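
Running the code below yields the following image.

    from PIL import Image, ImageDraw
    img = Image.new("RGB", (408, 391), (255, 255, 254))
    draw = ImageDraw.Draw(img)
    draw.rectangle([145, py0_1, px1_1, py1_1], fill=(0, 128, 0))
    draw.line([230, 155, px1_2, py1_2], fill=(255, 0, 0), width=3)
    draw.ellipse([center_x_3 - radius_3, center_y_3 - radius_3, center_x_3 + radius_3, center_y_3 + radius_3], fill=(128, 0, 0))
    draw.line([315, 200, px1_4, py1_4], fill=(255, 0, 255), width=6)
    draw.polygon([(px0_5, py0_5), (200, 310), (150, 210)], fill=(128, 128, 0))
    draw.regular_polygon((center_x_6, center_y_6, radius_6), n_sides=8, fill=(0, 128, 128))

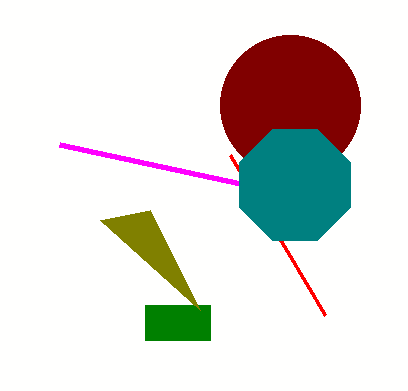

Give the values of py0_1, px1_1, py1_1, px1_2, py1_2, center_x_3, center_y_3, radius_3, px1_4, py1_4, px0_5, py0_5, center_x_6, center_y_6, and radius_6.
py0_1 = 305
px1_1 = 210
py1_1 = 340
px1_2 = 325
py1_2 = 315
center_x_3 = 290
center_y_3 = 105
radius_3 = 70
px1_4 = 60
py1_4 = 145
px0_5 = 100
py0_5 = 220
center_x_6 = 295
center_y_6 = 185
radius_6 = 60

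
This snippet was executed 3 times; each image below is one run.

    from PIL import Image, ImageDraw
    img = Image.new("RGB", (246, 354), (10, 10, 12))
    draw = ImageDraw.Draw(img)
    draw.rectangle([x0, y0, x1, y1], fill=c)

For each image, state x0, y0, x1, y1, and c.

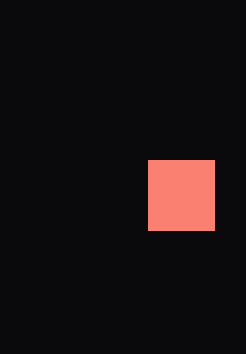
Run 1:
x0 = 148
y0 = 160
x1 = 214
y1 = 230
c = 'salmon'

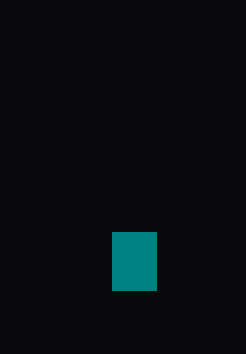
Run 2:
x0 = 112; y0 = 232; x1 = 156; y1 = 290; c = 'teal'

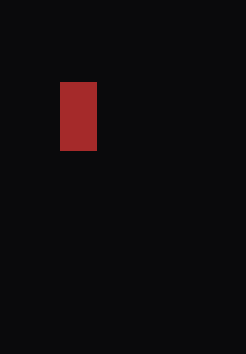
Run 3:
x0 = 60
y0 = 82
x1 = 96
y1 = 150
c = 'brown'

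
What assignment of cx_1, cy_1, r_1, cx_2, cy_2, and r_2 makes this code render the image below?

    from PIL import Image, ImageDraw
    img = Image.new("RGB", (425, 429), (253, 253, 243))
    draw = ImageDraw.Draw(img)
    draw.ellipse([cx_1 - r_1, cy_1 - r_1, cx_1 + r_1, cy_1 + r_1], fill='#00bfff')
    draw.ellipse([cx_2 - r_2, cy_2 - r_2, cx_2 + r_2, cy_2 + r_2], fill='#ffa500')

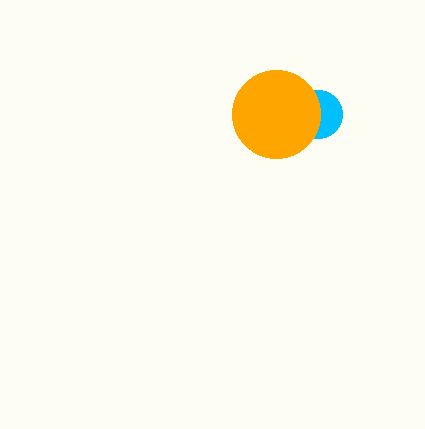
cx_1 = 318; cy_1 = 114; r_1 = 24; cx_2 = 276; cy_2 = 114; r_2 = 44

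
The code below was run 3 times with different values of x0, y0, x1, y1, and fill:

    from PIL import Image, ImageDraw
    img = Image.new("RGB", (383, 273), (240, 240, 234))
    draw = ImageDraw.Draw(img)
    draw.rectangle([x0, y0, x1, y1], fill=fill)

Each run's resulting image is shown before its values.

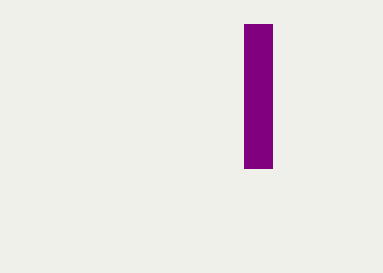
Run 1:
x0 = 244, y0 = 24, x1 = 272, y1 = 168, fill = 'purple'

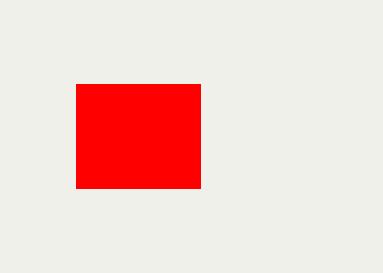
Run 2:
x0 = 76
y0 = 84
x1 = 200
y1 = 188
fill = 'red'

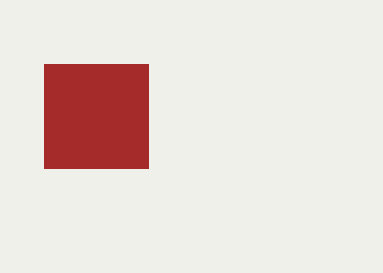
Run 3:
x0 = 44
y0 = 64
x1 = 148
y1 = 168
fill = 'brown'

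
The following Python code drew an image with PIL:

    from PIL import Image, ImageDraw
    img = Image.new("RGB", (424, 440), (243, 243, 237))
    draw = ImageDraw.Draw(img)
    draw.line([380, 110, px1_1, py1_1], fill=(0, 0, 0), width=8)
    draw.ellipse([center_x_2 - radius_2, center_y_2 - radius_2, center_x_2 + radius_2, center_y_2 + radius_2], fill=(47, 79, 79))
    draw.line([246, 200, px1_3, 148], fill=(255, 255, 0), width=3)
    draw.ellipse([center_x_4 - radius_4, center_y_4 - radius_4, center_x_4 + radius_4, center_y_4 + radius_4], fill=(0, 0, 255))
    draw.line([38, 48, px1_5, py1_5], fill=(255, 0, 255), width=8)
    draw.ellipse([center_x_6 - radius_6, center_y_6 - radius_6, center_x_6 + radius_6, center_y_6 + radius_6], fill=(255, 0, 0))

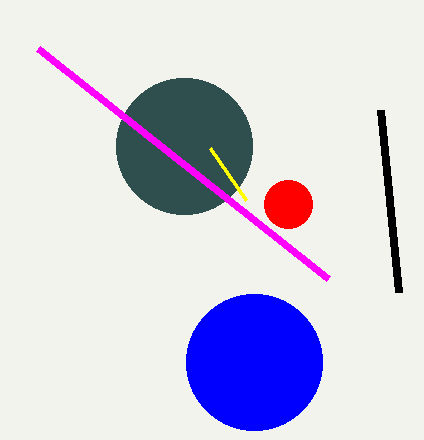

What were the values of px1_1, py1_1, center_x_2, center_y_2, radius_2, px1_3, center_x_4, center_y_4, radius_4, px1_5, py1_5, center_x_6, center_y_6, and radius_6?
px1_1 = 398; py1_1 = 292; center_x_2 = 184; center_y_2 = 146; radius_2 = 68; px1_3 = 210; center_x_4 = 254; center_y_4 = 362; radius_4 = 68; px1_5 = 328; py1_5 = 278; center_x_6 = 288; center_y_6 = 204; radius_6 = 24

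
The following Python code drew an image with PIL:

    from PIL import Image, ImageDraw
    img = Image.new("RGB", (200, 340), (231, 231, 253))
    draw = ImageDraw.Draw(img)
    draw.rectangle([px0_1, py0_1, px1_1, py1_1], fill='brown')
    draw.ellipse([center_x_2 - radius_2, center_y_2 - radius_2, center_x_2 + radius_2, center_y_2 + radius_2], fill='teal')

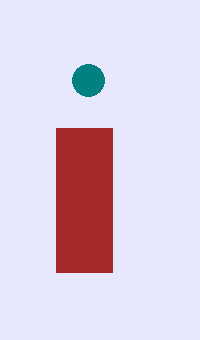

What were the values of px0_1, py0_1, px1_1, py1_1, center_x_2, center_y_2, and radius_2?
px0_1 = 56
py0_1 = 128
px1_1 = 112
py1_1 = 272
center_x_2 = 88
center_y_2 = 80
radius_2 = 16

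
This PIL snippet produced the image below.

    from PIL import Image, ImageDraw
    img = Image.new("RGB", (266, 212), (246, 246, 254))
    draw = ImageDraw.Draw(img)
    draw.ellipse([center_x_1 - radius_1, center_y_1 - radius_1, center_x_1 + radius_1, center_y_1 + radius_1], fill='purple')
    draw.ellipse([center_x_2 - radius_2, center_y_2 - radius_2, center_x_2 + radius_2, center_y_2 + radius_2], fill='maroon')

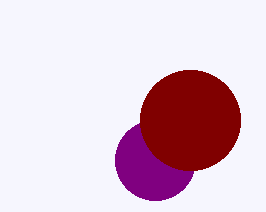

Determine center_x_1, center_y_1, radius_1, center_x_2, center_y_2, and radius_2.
center_x_1 = 155, center_y_1 = 160, radius_1 = 40, center_x_2 = 190, center_y_2 = 120, radius_2 = 50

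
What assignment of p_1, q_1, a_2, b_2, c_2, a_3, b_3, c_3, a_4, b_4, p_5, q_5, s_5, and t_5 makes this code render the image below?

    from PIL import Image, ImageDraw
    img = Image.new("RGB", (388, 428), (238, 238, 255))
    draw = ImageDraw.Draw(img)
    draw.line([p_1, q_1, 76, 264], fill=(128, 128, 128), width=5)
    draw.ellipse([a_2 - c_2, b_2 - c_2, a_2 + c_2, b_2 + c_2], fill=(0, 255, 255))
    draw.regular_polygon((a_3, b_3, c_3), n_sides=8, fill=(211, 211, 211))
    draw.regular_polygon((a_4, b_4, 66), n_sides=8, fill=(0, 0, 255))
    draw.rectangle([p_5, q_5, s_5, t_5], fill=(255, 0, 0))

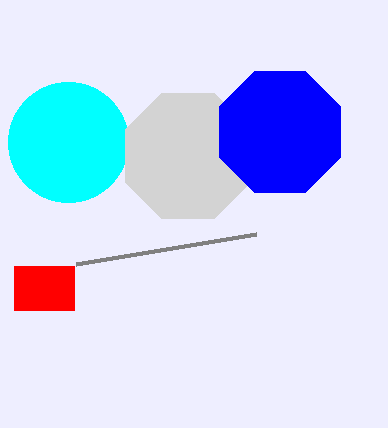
p_1 = 256, q_1 = 234, a_2 = 68, b_2 = 142, c_2 = 60, a_3 = 188, b_3 = 156, c_3 = 68, a_4 = 280, b_4 = 132, p_5 = 14, q_5 = 266, s_5 = 74, t_5 = 310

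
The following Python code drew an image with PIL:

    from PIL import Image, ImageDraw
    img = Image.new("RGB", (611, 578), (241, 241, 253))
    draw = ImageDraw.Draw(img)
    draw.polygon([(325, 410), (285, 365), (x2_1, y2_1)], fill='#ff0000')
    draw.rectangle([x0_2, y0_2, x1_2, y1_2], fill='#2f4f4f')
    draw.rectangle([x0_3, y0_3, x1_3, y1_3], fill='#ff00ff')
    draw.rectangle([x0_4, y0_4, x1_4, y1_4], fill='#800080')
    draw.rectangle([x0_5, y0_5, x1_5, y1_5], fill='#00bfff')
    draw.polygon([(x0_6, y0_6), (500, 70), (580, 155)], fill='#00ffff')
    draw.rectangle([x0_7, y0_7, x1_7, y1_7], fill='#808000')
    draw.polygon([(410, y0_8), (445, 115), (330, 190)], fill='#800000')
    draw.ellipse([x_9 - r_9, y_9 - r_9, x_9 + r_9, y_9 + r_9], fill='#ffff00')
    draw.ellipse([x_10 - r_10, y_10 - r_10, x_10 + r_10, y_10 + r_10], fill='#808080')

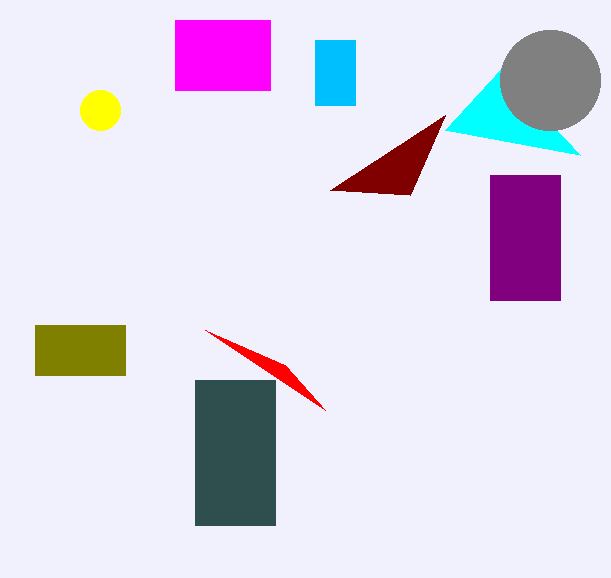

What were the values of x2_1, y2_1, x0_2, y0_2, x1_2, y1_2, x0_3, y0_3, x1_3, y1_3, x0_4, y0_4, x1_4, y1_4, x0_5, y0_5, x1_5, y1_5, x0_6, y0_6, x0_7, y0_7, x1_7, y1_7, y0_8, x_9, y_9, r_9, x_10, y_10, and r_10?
x2_1 = 205; y2_1 = 330; x0_2 = 195; y0_2 = 380; x1_2 = 275; y1_2 = 525; x0_3 = 175; y0_3 = 20; x1_3 = 270; y1_3 = 90; x0_4 = 490; y0_4 = 175; x1_4 = 560; y1_4 = 300; x0_5 = 315; y0_5 = 40; x1_5 = 355; y1_5 = 105; x0_6 = 445; y0_6 = 130; x0_7 = 35; y0_7 = 325; x1_7 = 125; y1_7 = 375; y0_8 = 195; x_9 = 100; y_9 = 110; r_9 = 20; x_10 = 550; y_10 = 80; r_10 = 50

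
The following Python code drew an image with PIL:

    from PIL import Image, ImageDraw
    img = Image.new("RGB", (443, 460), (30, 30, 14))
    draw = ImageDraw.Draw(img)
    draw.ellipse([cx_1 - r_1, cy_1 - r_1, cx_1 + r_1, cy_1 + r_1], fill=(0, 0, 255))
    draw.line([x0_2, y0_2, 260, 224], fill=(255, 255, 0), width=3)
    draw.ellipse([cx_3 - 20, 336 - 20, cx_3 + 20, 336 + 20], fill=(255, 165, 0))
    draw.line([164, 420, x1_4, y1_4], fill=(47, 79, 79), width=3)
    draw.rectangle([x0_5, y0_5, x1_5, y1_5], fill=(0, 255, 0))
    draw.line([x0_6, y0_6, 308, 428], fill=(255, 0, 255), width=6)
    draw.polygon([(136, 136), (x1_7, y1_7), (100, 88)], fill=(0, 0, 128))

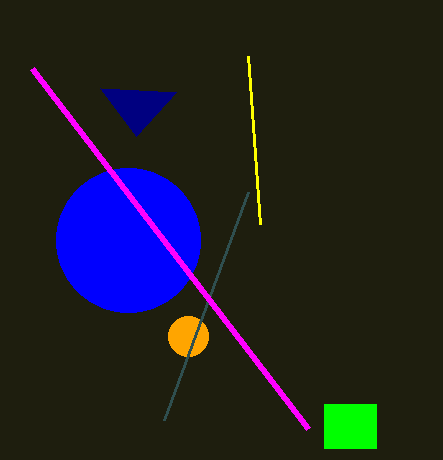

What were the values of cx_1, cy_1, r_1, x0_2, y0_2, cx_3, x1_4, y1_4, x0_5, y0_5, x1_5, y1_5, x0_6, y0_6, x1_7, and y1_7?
cx_1 = 128, cy_1 = 240, r_1 = 72, x0_2 = 248, y0_2 = 56, cx_3 = 188, x1_4 = 248, y1_4 = 192, x0_5 = 324, y0_5 = 404, x1_5 = 376, y1_5 = 448, x0_6 = 32, y0_6 = 68, x1_7 = 176, y1_7 = 92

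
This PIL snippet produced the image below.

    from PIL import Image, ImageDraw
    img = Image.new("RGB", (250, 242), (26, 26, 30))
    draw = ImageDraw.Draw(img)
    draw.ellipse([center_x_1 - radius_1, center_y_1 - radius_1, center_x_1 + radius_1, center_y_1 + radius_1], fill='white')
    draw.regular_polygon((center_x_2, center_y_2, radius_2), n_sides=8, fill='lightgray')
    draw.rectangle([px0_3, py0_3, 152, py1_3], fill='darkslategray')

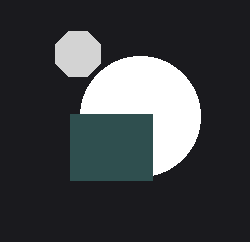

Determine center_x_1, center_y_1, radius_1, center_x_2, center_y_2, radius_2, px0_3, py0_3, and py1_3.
center_x_1 = 140, center_y_1 = 116, radius_1 = 60, center_x_2 = 78, center_y_2 = 54, radius_2 = 24, px0_3 = 70, py0_3 = 114, py1_3 = 180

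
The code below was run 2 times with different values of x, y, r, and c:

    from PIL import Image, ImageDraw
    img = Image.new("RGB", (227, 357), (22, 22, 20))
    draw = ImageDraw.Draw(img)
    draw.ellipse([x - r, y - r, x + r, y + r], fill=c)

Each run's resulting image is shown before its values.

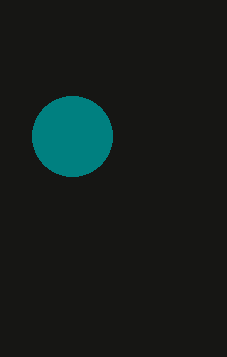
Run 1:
x = 72; y = 136; r = 40; c = 'teal'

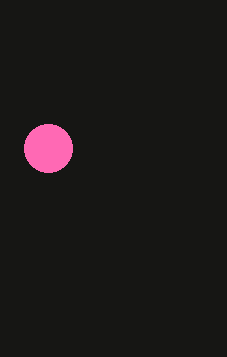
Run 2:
x = 48; y = 148; r = 24; c = 'hotpink'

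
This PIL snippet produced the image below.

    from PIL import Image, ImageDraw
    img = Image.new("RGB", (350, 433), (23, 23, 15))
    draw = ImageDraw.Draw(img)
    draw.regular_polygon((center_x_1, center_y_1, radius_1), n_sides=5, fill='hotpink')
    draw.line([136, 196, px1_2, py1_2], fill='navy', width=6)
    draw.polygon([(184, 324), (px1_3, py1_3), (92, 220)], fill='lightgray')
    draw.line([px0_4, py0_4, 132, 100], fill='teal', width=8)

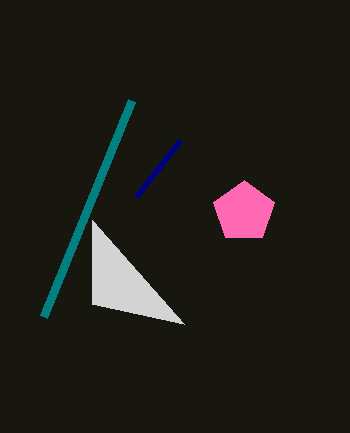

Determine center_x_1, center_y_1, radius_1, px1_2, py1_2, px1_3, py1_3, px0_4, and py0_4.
center_x_1 = 244, center_y_1 = 212, radius_1 = 32, px1_2 = 180, py1_2 = 140, px1_3 = 92, py1_3 = 304, px0_4 = 44, py0_4 = 316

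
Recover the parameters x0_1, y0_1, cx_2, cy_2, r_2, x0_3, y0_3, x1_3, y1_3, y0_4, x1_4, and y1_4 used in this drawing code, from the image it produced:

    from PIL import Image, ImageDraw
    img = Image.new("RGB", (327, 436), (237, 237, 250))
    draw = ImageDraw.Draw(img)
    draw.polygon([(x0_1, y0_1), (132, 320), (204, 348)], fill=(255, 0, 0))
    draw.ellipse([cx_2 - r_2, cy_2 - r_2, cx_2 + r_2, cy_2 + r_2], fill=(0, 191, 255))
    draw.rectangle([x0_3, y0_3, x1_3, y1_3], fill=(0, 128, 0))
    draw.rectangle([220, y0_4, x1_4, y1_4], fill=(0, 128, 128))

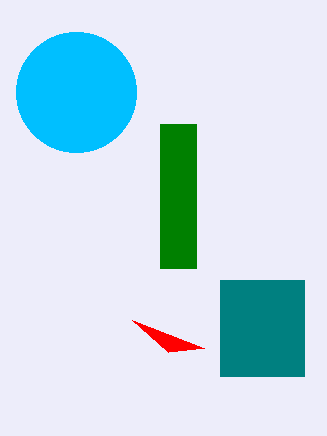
x0_1 = 168; y0_1 = 352; cx_2 = 76; cy_2 = 92; r_2 = 60; x0_3 = 160; y0_3 = 124; x1_3 = 196; y1_3 = 268; y0_4 = 280; x1_4 = 304; y1_4 = 376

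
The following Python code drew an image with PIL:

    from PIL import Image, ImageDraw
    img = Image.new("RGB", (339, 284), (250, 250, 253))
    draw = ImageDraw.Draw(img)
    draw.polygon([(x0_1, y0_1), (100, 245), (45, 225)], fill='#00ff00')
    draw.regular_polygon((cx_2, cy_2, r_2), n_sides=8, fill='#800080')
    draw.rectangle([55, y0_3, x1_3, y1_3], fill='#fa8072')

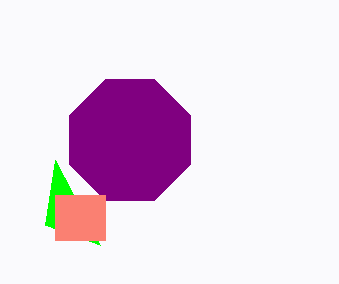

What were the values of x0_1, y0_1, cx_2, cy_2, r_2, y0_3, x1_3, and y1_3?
x0_1 = 55, y0_1 = 160, cx_2 = 130, cy_2 = 140, r_2 = 65, y0_3 = 195, x1_3 = 105, y1_3 = 240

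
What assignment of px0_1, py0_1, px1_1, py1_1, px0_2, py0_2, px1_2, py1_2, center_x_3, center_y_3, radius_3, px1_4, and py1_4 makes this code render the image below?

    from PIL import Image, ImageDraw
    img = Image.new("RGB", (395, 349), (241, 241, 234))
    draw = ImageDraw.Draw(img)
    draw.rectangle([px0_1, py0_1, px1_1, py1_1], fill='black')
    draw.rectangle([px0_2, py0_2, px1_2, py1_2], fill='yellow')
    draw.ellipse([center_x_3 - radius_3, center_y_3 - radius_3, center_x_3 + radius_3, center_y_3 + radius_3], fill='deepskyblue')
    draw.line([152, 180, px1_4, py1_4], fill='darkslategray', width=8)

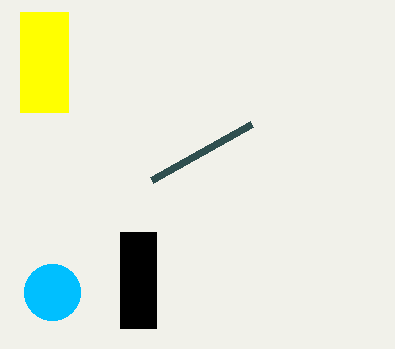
px0_1 = 120; py0_1 = 232; px1_1 = 156; py1_1 = 328; px0_2 = 20; py0_2 = 12; px1_2 = 68; py1_2 = 112; center_x_3 = 52; center_y_3 = 292; radius_3 = 28; px1_4 = 252; py1_4 = 124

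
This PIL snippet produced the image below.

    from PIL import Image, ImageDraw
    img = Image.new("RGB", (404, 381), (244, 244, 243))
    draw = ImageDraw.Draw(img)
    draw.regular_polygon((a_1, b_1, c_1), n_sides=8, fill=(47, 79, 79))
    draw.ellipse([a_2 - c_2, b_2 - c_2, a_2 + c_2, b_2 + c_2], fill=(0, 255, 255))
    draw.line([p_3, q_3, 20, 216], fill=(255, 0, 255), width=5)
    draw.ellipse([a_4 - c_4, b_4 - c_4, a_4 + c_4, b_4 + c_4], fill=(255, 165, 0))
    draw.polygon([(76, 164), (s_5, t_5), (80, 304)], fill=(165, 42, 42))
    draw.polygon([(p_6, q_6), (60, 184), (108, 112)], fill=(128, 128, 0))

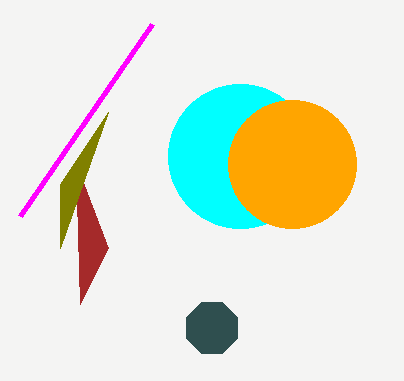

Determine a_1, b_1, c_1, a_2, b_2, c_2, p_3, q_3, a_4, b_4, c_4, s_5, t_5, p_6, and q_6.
a_1 = 212, b_1 = 328, c_1 = 28, a_2 = 240, b_2 = 156, c_2 = 72, p_3 = 152, q_3 = 24, a_4 = 292, b_4 = 164, c_4 = 64, s_5 = 108, t_5 = 248, p_6 = 60, q_6 = 248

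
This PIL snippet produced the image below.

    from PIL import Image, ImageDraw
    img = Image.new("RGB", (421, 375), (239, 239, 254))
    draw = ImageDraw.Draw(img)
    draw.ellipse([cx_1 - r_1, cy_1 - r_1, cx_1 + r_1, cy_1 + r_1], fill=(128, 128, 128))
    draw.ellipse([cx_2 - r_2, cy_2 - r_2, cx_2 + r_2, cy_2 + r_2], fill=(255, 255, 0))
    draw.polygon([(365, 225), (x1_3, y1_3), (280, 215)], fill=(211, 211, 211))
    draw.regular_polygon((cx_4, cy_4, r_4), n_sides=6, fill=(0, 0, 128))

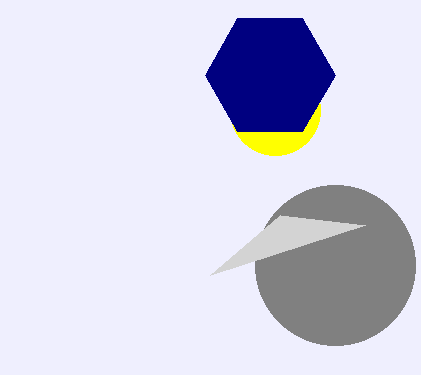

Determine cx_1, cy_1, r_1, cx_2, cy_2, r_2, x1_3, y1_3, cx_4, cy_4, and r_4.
cx_1 = 335
cy_1 = 265
r_1 = 80
cx_2 = 275
cy_2 = 110
r_2 = 45
x1_3 = 210
y1_3 = 275
cx_4 = 270
cy_4 = 75
r_4 = 65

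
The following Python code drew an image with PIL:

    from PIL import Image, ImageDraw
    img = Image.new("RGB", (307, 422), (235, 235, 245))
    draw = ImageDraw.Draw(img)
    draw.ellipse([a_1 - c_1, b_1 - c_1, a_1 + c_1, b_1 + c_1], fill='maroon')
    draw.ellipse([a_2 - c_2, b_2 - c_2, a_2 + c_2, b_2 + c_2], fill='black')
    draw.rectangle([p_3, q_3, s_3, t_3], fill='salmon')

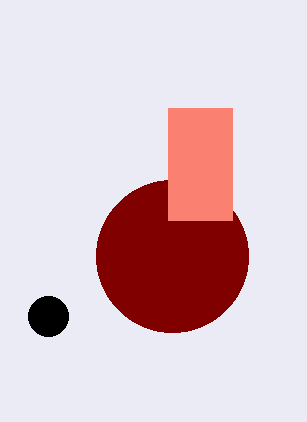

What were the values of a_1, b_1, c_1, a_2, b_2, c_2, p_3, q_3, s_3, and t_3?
a_1 = 172
b_1 = 256
c_1 = 76
a_2 = 48
b_2 = 316
c_2 = 20
p_3 = 168
q_3 = 108
s_3 = 232
t_3 = 220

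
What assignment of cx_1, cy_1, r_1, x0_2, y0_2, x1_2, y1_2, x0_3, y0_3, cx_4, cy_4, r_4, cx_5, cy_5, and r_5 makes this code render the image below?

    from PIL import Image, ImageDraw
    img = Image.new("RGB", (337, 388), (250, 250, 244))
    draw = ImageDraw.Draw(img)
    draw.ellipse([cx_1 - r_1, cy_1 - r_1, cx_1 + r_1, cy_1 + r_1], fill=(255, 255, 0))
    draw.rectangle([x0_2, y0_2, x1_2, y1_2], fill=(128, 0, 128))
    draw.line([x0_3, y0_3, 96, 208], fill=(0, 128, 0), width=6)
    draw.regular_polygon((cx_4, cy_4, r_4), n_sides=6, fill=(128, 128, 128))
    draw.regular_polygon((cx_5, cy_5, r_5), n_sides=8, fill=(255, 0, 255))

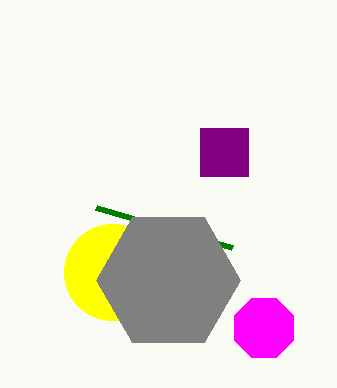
cx_1 = 112, cy_1 = 272, r_1 = 48, x0_2 = 200, y0_2 = 128, x1_2 = 248, y1_2 = 176, x0_3 = 232, y0_3 = 248, cx_4 = 168, cy_4 = 280, r_4 = 72, cx_5 = 264, cy_5 = 328, r_5 = 32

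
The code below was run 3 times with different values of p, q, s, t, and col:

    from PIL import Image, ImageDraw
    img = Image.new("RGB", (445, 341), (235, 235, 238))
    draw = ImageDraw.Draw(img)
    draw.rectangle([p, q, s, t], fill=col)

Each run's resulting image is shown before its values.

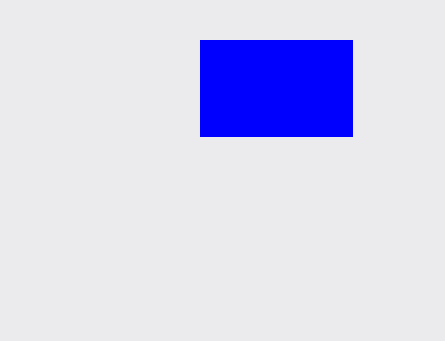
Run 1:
p = 200
q = 40
s = 352
t = 136
col = 'blue'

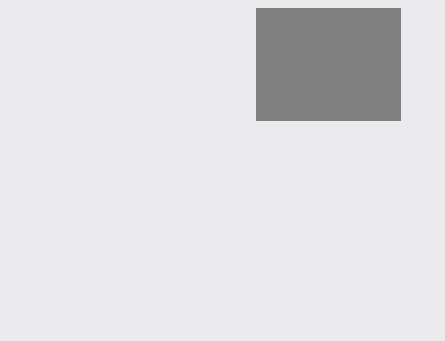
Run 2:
p = 256, q = 8, s = 400, t = 120, col = 'gray'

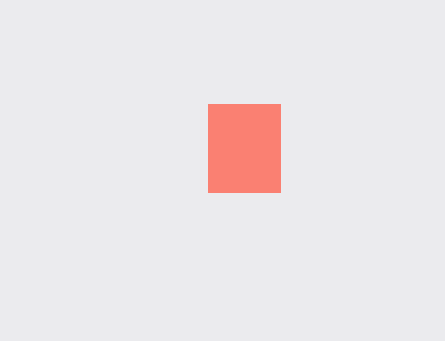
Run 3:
p = 208, q = 104, s = 280, t = 192, col = 'salmon'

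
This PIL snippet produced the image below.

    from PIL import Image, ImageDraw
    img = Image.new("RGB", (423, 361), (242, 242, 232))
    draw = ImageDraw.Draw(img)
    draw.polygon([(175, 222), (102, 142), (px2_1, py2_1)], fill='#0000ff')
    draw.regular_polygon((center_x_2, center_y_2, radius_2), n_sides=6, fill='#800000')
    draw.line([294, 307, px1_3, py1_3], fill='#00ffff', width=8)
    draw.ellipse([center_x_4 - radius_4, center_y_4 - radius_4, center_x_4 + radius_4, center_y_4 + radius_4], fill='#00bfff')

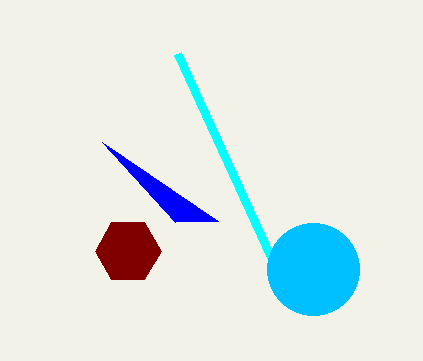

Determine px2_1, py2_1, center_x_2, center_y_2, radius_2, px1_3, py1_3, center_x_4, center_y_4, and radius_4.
px2_1 = 218, py2_1 = 221, center_x_2 = 128, center_y_2 = 251, radius_2 = 33, px1_3 = 178, py1_3 = 54, center_x_4 = 313, center_y_4 = 269, radius_4 = 46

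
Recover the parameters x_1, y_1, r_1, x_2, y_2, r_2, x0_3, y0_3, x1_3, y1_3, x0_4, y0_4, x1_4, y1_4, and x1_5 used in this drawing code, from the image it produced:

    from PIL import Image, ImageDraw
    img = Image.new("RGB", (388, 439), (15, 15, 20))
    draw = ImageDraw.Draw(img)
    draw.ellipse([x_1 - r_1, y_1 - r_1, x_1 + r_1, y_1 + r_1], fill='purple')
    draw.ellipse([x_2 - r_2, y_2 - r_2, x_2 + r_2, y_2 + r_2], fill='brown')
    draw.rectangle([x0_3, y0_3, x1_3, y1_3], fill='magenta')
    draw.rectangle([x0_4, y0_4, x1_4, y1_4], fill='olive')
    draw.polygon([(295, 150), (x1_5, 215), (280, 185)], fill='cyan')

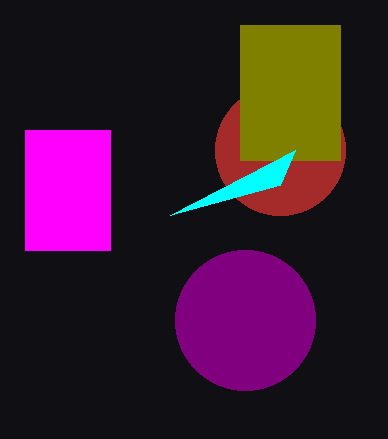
x_1 = 245; y_1 = 320; r_1 = 70; x_2 = 280; y_2 = 150; r_2 = 65; x0_3 = 25; y0_3 = 130; x1_3 = 110; y1_3 = 250; x0_4 = 240; y0_4 = 25; x1_4 = 340; y1_4 = 160; x1_5 = 170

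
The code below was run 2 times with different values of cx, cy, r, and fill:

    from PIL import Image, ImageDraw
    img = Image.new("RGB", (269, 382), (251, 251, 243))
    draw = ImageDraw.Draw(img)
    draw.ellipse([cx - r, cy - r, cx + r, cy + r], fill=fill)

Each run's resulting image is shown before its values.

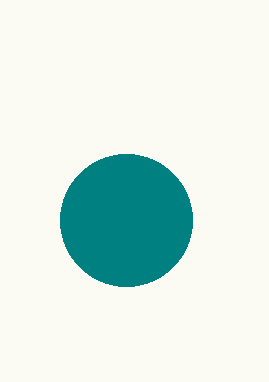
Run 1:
cx = 126
cy = 220
r = 66
fill = 'teal'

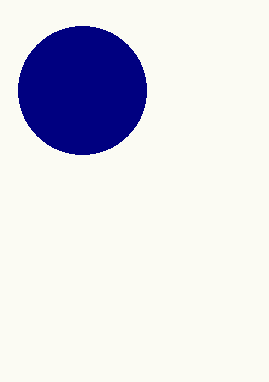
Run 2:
cx = 82; cy = 90; r = 64; fill = 'navy'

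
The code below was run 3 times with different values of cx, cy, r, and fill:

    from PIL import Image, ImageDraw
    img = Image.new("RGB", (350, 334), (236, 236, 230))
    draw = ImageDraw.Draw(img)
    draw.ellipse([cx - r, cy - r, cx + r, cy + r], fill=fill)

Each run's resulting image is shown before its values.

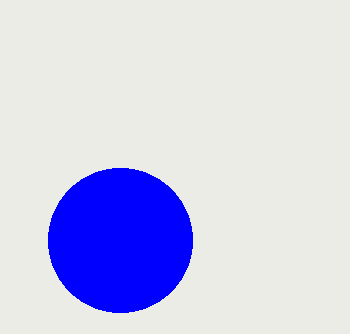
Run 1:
cx = 120, cy = 240, r = 72, fill = 'blue'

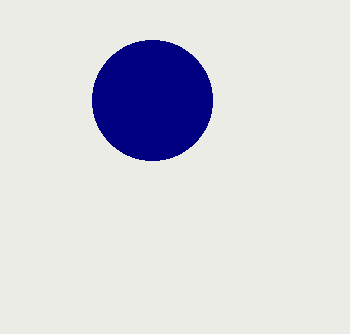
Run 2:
cx = 152
cy = 100
r = 60
fill = 'navy'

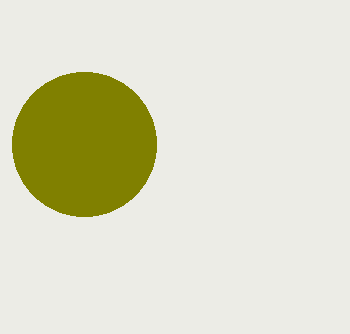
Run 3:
cx = 84; cy = 144; r = 72; fill = 'olive'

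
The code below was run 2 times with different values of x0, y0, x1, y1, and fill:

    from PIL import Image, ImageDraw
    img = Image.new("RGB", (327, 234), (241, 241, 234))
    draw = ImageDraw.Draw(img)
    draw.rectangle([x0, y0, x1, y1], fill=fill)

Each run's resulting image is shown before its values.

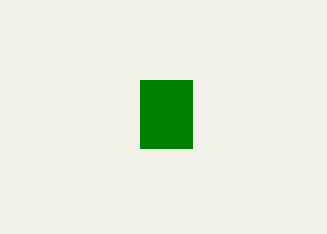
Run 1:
x0 = 140
y0 = 80
x1 = 192
y1 = 148
fill = 'green'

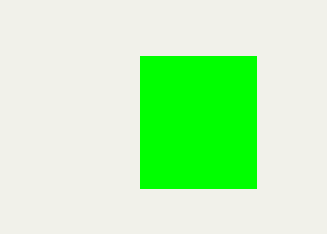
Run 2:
x0 = 140; y0 = 56; x1 = 256; y1 = 188; fill = 'lime'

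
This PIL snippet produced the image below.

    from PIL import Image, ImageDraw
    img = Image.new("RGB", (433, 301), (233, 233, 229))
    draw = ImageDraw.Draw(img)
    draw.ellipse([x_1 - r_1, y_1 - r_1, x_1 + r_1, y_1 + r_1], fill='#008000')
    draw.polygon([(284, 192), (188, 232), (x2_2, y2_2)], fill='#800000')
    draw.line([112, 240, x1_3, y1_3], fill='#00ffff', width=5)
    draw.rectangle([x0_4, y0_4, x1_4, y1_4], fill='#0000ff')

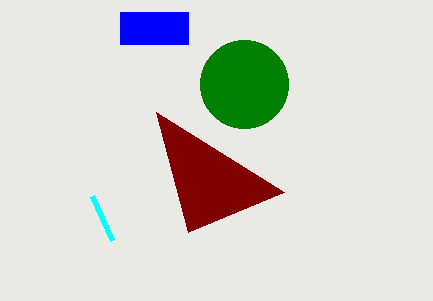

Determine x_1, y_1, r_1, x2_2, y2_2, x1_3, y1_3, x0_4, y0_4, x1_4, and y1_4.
x_1 = 244
y_1 = 84
r_1 = 44
x2_2 = 156
y2_2 = 112
x1_3 = 92
y1_3 = 196
x0_4 = 120
y0_4 = 12
x1_4 = 188
y1_4 = 44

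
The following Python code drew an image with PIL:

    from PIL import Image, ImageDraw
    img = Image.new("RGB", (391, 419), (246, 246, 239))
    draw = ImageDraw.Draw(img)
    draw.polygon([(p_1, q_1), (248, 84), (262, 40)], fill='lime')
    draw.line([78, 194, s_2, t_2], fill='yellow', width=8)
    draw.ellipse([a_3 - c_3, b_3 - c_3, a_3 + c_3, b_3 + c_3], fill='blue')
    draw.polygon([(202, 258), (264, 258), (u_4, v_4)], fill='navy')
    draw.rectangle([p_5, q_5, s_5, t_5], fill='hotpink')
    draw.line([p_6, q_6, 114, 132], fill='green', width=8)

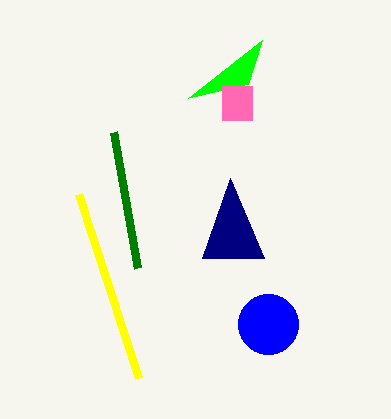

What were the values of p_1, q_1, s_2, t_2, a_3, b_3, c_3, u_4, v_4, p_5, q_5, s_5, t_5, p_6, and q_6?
p_1 = 188, q_1 = 98, s_2 = 138, t_2 = 378, a_3 = 268, b_3 = 324, c_3 = 30, u_4 = 230, v_4 = 178, p_5 = 222, q_5 = 86, s_5 = 252, t_5 = 120, p_6 = 138, q_6 = 268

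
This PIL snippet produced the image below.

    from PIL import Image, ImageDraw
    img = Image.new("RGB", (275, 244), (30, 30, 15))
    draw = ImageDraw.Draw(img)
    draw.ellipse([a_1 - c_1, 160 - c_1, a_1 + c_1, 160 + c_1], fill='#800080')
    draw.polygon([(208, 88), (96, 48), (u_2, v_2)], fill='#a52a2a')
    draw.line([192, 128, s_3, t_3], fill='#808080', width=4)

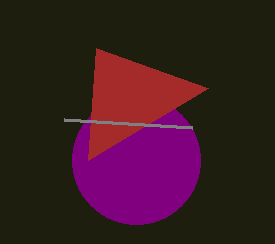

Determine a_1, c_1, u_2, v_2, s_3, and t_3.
a_1 = 136; c_1 = 64; u_2 = 88; v_2 = 160; s_3 = 64; t_3 = 120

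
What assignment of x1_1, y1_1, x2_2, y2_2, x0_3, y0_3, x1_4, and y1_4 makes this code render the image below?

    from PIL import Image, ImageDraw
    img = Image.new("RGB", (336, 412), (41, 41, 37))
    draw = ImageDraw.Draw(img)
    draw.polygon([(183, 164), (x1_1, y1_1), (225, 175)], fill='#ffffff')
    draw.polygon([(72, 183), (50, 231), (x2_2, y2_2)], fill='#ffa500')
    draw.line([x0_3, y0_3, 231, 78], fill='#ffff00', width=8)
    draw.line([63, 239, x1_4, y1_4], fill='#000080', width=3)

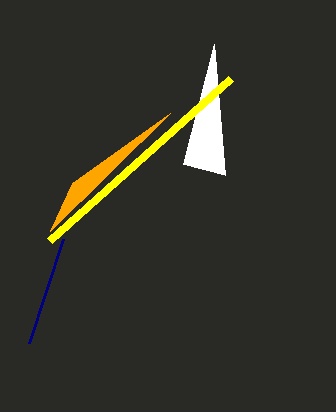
x1_1 = 214; y1_1 = 44; x2_2 = 170; y2_2 = 113; x0_3 = 50; y0_3 = 240; x1_4 = 29; y1_4 = 343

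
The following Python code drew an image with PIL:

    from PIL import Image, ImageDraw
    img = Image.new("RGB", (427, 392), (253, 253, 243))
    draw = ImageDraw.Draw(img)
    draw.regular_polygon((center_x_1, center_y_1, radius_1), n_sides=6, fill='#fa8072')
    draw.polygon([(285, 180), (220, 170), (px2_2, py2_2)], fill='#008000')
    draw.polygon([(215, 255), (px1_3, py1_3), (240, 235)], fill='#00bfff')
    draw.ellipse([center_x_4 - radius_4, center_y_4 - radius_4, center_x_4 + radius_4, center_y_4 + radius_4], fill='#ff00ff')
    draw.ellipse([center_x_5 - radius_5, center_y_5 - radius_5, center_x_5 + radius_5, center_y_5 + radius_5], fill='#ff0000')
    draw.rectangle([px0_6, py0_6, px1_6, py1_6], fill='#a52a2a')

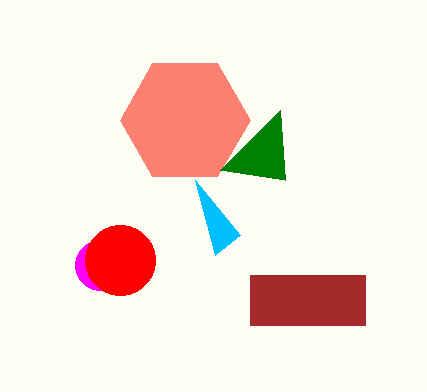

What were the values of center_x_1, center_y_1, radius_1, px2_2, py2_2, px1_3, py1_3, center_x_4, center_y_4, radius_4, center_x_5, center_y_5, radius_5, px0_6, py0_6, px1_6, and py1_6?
center_x_1 = 185; center_y_1 = 120; radius_1 = 65; px2_2 = 280; py2_2 = 110; px1_3 = 195; py1_3 = 180; center_x_4 = 100; center_y_4 = 265; radius_4 = 25; center_x_5 = 120; center_y_5 = 260; radius_5 = 35; px0_6 = 250; py0_6 = 275; px1_6 = 365; py1_6 = 325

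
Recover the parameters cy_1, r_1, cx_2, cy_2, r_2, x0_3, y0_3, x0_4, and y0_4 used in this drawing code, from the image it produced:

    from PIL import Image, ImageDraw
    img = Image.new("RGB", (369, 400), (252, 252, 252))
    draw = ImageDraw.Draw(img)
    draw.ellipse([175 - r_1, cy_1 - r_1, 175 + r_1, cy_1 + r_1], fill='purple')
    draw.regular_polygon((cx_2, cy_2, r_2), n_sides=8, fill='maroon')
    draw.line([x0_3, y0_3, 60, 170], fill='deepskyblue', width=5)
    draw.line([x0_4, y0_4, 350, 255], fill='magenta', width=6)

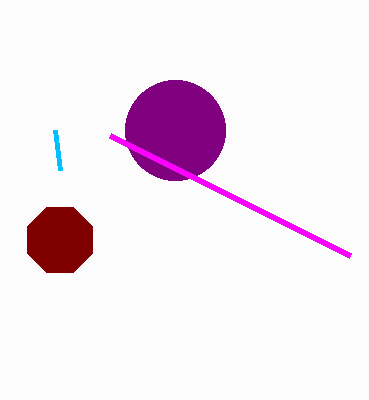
cy_1 = 130, r_1 = 50, cx_2 = 60, cy_2 = 240, r_2 = 35, x0_3 = 55, y0_3 = 130, x0_4 = 110, y0_4 = 135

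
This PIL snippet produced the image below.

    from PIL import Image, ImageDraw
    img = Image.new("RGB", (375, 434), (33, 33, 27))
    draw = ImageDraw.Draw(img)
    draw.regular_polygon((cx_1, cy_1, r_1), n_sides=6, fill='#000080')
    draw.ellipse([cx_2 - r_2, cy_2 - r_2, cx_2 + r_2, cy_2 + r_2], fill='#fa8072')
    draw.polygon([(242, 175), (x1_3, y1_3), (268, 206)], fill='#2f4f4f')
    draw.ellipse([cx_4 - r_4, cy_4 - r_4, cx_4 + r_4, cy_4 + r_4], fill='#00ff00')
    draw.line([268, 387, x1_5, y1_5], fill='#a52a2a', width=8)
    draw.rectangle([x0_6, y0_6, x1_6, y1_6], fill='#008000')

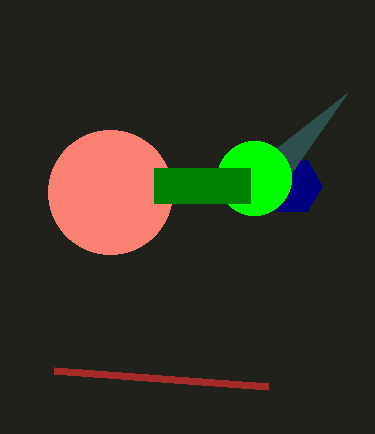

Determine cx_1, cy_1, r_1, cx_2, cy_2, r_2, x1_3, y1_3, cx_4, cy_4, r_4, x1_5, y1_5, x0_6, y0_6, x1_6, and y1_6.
cx_1 = 292; cy_1 = 186; r_1 = 30; cx_2 = 110; cy_2 = 192; r_2 = 62; x1_3 = 347; y1_3 = 93; cx_4 = 254; cy_4 = 178; r_4 = 37; x1_5 = 54; y1_5 = 371; x0_6 = 154; y0_6 = 168; x1_6 = 250; y1_6 = 203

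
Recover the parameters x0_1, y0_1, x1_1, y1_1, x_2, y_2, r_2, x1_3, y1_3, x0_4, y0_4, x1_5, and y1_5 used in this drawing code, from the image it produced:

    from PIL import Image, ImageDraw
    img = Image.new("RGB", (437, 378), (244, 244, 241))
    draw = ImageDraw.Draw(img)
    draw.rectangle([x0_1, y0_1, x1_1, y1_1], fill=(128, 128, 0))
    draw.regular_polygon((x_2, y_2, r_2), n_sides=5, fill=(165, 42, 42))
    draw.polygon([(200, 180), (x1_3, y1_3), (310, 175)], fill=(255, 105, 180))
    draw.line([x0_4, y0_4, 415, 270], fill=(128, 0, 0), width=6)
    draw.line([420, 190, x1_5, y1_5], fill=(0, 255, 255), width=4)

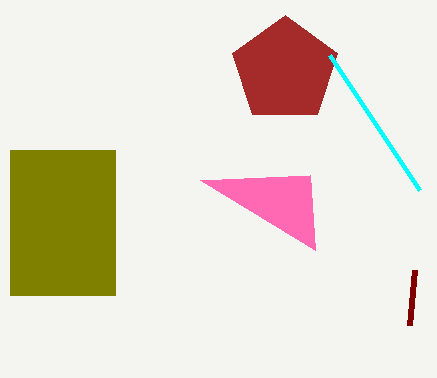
x0_1 = 10
y0_1 = 150
x1_1 = 115
y1_1 = 295
x_2 = 285
y_2 = 70
r_2 = 55
x1_3 = 315
y1_3 = 250
x0_4 = 410
y0_4 = 325
x1_5 = 330
y1_5 = 55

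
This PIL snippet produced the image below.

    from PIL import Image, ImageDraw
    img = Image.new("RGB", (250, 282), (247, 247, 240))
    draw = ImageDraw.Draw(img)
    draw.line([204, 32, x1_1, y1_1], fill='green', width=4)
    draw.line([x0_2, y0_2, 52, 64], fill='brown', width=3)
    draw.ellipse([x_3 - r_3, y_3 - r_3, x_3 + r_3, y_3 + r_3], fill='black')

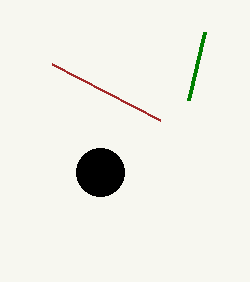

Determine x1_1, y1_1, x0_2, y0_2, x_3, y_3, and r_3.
x1_1 = 188, y1_1 = 100, x0_2 = 160, y0_2 = 120, x_3 = 100, y_3 = 172, r_3 = 24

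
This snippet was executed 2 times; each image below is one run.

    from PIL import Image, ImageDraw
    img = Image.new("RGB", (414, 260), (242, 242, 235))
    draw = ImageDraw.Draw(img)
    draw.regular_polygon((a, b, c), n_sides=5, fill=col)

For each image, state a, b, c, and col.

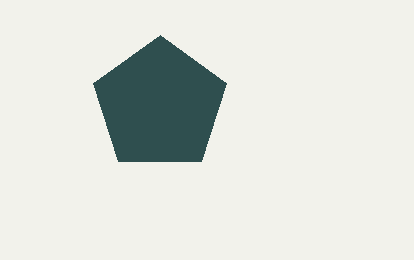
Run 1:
a = 160, b = 105, c = 70, col = 'darkslategray'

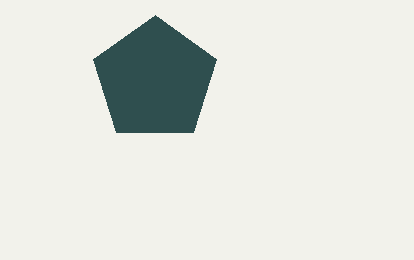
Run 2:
a = 155, b = 80, c = 65, col = 'darkslategray'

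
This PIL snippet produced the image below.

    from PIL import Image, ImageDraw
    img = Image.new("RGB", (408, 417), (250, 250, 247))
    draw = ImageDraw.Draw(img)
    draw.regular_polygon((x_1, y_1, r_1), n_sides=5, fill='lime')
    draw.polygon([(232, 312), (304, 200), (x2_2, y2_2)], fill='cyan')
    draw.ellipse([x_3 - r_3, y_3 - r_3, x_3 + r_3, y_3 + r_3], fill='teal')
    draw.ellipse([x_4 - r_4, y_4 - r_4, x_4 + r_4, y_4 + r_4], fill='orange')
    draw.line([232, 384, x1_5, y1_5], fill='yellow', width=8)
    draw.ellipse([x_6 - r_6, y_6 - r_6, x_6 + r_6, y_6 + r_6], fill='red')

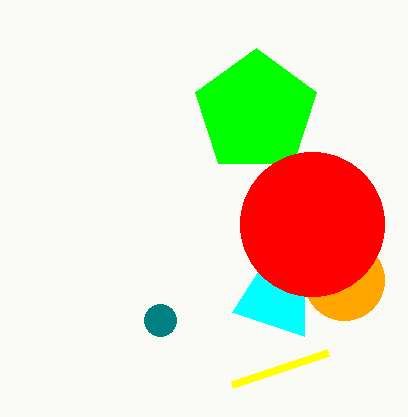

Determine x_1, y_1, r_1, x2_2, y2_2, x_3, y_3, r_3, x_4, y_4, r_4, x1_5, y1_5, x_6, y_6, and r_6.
x_1 = 256, y_1 = 112, r_1 = 64, x2_2 = 304, y2_2 = 336, x_3 = 160, y_3 = 320, r_3 = 16, x_4 = 344, y_4 = 280, r_4 = 40, x1_5 = 328, y1_5 = 352, x_6 = 312, y_6 = 224, r_6 = 72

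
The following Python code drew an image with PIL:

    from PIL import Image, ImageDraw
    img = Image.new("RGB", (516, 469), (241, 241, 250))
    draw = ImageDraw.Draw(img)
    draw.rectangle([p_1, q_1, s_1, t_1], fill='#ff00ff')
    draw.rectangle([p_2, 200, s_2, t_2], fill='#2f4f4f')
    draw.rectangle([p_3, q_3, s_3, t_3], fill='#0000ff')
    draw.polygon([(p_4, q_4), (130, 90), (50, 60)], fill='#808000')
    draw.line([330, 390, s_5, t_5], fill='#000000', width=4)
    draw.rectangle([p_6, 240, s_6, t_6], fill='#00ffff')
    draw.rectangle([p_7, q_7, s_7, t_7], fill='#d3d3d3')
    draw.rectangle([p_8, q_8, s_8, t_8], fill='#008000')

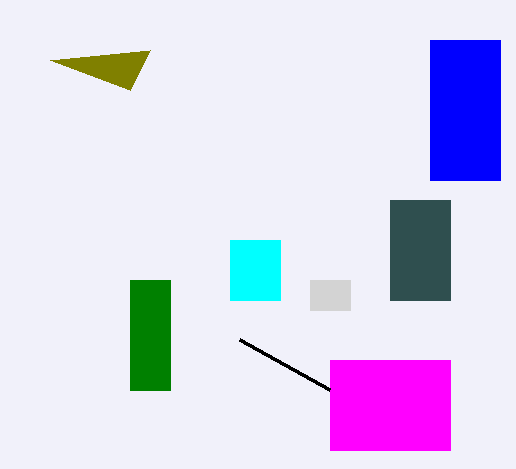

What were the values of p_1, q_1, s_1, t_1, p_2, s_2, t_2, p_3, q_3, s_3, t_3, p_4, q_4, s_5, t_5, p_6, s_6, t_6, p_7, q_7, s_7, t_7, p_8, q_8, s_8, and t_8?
p_1 = 330; q_1 = 360; s_1 = 450; t_1 = 450; p_2 = 390; s_2 = 450; t_2 = 300; p_3 = 430; q_3 = 40; s_3 = 500; t_3 = 180; p_4 = 150; q_4 = 50; s_5 = 240; t_5 = 340; p_6 = 230; s_6 = 280; t_6 = 300; p_7 = 310; q_7 = 280; s_7 = 350; t_7 = 310; p_8 = 130; q_8 = 280; s_8 = 170; t_8 = 390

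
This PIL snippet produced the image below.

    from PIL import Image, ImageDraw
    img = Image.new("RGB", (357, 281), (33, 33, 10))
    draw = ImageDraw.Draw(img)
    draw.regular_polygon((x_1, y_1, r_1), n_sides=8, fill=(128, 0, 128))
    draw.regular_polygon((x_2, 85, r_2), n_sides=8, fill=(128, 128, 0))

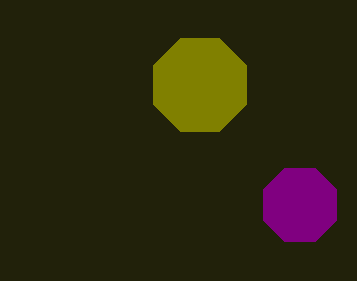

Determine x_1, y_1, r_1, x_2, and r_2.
x_1 = 300; y_1 = 205; r_1 = 40; x_2 = 200; r_2 = 50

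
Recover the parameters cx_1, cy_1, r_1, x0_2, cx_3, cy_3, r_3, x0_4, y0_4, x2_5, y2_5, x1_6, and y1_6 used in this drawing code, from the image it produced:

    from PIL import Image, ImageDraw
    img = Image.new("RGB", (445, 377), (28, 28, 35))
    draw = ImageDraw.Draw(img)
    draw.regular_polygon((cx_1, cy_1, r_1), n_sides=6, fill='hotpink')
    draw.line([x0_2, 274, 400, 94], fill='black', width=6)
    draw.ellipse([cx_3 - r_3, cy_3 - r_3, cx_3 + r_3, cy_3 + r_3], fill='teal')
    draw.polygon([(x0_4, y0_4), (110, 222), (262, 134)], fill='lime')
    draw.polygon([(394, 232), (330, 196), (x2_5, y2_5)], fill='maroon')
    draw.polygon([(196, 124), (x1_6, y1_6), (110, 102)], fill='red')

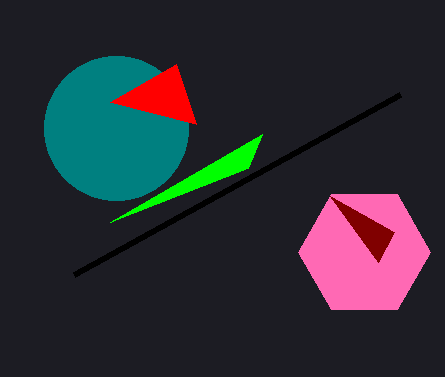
cx_1 = 364
cy_1 = 252
r_1 = 66
x0_2 = 74
cx_3 = 116
cy_3 = 128
r_3 = 72
x0_4 = 248
y0_4 = 168
x2_5 = 378
y2_5 = 262
x1_6 = 176
y1_6 = 64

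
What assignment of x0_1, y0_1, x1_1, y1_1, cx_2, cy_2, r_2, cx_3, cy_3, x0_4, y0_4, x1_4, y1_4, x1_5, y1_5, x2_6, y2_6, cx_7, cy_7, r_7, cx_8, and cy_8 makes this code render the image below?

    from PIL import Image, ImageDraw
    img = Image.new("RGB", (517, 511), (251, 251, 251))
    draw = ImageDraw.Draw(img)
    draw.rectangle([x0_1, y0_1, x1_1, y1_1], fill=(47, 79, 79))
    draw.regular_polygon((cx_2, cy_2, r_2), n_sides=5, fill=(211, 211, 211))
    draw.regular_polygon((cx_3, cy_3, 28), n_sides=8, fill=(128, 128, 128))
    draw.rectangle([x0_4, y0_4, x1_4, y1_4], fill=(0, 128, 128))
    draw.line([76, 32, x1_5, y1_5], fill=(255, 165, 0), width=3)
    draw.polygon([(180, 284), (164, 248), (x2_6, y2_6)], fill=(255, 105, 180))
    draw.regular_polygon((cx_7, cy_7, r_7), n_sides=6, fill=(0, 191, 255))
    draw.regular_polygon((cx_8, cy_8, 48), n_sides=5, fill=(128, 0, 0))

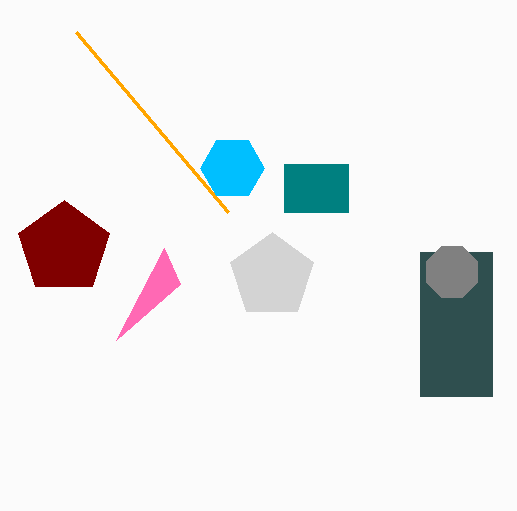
x0_1 = 420; y0_1 = 252; x1_1 = 492; y1_1 = 396; cx_2 = 272; cy_2 = 276; r_2 = 44; cx_3 = 452; cy_3 = 272; x0_4 = 284; y0_4 = 164; x1_4 = 348; y1_4 = 212; x1_5 = 228; y1_5 = 212; x2_6 = 116; y2_6 = 340; cx_7 = 232; cy_7 = 168; r_7 = 32; cx_8 = 64; cy_8 = 248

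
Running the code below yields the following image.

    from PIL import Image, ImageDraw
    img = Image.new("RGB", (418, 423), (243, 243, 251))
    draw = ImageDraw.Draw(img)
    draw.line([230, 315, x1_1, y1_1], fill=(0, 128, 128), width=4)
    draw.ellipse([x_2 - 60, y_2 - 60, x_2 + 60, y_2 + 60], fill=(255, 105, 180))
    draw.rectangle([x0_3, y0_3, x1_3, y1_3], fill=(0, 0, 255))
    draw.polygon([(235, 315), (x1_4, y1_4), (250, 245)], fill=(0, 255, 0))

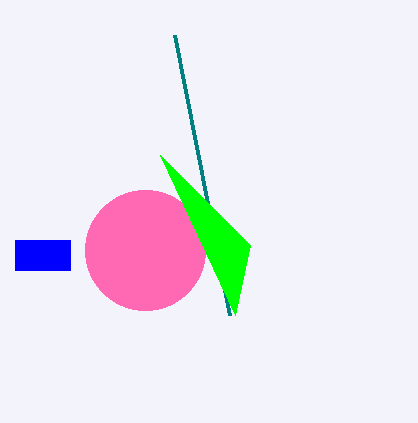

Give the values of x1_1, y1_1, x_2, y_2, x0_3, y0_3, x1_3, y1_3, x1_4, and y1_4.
x1_1 = 175; y1_1 = 35; x_2 = 145; y_2 = 250; x0_3 = 15; y0_3 = 240; x1_3 = 70; y1_3 = 270; x1_4 = 160; y1_4 = 155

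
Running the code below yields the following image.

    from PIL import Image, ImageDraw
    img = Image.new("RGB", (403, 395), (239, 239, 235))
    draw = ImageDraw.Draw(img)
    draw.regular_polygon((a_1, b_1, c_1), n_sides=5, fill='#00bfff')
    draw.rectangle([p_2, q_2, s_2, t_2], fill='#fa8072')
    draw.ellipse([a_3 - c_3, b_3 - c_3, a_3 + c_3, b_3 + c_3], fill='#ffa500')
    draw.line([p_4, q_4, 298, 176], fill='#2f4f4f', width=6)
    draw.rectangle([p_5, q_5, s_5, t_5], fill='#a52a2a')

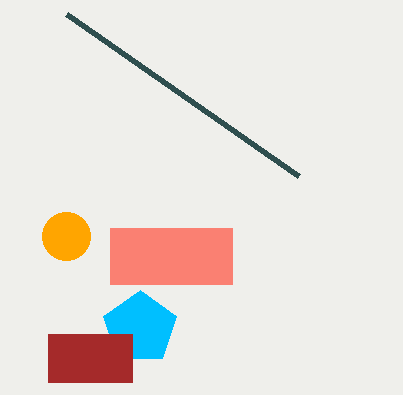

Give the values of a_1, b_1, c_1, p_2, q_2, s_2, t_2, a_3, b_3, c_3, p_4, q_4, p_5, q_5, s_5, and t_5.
a_1 = 140, b_1 = 328, c_1 = 38, p_2 = 110, q_2 = 228, s_2 = 232, t_2 = 284, a_3 = 66, b_3 = 236, c_3 = 24, p_4 = 66, q_4 = 14, p_5 = 48, q_5 = 334, s_5 = 132, t_5 = 382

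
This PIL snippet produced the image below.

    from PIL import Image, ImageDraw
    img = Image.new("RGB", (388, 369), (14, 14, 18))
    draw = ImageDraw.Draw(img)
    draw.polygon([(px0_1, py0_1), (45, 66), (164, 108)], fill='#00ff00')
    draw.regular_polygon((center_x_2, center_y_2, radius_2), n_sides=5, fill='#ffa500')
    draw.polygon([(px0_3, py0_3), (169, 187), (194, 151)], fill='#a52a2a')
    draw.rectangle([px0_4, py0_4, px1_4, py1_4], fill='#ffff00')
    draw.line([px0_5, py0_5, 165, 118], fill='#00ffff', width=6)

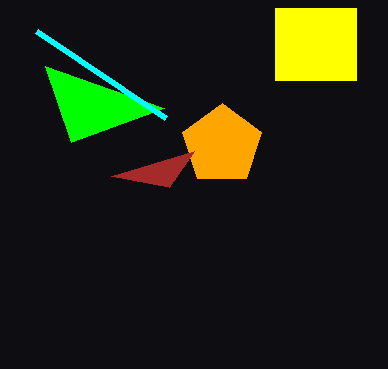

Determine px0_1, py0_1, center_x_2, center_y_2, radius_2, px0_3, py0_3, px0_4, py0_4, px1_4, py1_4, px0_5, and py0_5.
px0_1 = 71
py0_1 = 142
center_x_2 = 222
center_y_2 = 145
radius_2 = 42
px0_3 = 111
py0_3 = 176
px0_4 = 275
py0_4 = 8
px1_4 = 356
py1_4 = 80
px0_5 = 36
py0_5 = 31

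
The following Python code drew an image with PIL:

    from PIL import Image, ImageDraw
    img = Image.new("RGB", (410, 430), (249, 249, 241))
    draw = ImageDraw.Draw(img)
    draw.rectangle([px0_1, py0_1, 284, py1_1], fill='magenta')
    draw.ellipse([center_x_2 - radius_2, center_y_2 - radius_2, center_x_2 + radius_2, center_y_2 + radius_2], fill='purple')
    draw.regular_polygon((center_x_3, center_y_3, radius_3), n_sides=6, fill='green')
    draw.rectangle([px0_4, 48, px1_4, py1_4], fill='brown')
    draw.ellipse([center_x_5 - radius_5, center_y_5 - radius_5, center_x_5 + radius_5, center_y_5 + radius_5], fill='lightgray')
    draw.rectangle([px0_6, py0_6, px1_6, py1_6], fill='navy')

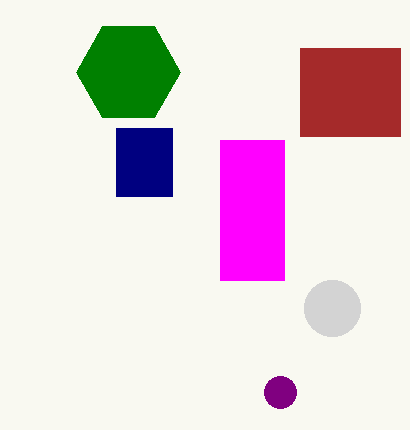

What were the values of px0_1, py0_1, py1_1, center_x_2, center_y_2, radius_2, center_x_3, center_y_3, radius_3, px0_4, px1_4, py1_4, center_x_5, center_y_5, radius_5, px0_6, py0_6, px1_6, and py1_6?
px0_1 = 220, py0_1 = 140, py1_1 = 280, center_x_2 = 280, center_y_2 = 392, radius_2 = 16, center_x_3 = 128, center_y_3 = 72, radius_3 = 52, px0_4 = 300, px1_4 = 400, py1_4 = 136, center_x_5 = 332, center_y_5 = 308, radius_5 = 28, px0_6 = 116, py0_6 = 128, px1_6 = 172, py1_6 = 196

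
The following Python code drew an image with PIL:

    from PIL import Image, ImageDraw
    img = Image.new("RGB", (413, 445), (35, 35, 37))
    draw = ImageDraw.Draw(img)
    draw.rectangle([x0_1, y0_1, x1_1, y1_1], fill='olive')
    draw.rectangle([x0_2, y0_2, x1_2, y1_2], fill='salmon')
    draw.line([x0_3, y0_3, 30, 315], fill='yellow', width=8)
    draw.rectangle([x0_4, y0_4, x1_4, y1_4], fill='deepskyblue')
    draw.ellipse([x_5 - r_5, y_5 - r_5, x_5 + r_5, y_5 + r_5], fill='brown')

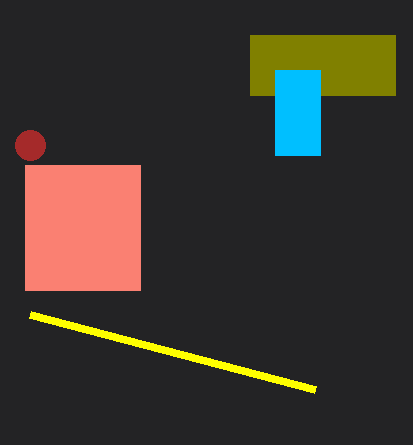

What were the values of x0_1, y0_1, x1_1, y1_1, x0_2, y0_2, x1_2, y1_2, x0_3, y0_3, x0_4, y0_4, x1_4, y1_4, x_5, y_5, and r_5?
x0_1 = 250, y0_1 = 35, x1_1 = 395, y1_1 = 95, x0_2 = 25, y0_2 = 165, x1_2 = 140, y1_2 = 290, x0_3 = 315, y0_3 = 390, x0_4 = 275, y0_4 = 70, x1_4 = 320, y1_4 = 155, x_5 = 30, y_5 = 145, r_5 = 15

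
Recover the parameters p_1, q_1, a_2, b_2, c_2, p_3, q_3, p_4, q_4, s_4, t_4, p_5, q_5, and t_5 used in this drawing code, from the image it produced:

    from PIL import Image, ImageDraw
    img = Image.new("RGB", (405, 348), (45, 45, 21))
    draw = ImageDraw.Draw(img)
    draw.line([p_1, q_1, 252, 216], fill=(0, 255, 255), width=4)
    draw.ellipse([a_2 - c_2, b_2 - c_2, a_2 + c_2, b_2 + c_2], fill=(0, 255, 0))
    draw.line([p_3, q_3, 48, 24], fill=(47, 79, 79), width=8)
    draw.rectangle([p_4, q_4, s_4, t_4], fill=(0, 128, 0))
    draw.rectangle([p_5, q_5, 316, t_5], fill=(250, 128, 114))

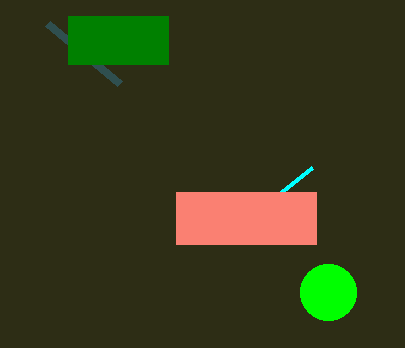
p_1 = 312
q_1 = 168
a_2 = 328
b_2 = 292
c_2 = 28
p_3 = 120
q_3 = 84
p_4 = 68
q_4 = 16
s_4 = 168
t_4 = 64
p_5 = 176
q_5 = 192
t_5 = 244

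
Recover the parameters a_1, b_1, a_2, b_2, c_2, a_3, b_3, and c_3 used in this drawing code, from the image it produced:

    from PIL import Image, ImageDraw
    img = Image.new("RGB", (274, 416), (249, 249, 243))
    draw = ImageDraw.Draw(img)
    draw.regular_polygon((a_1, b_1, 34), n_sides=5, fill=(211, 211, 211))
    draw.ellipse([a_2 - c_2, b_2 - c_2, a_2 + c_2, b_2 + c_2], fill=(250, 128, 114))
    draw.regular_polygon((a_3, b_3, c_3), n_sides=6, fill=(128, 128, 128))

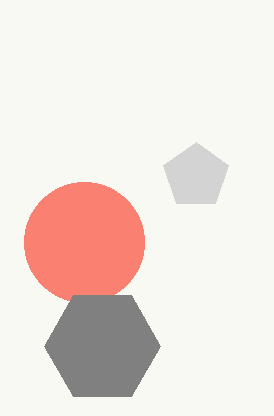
a_1 = 196
b_1 = 176
a_2 = 84
b_2 = 242
c_2 = 60
a_3 = 102
b_3 = 346
c_3 = 58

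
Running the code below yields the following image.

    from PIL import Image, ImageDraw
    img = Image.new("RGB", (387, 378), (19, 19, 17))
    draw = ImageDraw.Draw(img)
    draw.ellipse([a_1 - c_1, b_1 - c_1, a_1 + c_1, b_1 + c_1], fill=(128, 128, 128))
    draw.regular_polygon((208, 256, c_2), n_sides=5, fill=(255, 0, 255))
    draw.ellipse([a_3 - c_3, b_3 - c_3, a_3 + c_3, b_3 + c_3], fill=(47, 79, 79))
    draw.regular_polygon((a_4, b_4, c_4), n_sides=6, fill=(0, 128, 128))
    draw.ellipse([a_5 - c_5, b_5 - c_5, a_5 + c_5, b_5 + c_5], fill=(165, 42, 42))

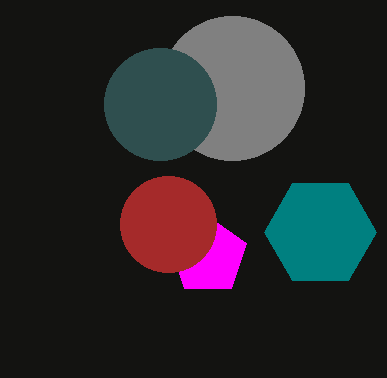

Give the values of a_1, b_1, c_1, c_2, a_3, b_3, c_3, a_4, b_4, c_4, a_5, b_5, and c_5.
a_1 = 232, b_1 = 88, c_1 = 72, c_2 = 40, a_3 = 160, b_3 = 104, c_3 = 56, a_4 = 320, b_4 = 232, c_4 = 56, a_5 = 168, b_5 = 224, c_5 = 48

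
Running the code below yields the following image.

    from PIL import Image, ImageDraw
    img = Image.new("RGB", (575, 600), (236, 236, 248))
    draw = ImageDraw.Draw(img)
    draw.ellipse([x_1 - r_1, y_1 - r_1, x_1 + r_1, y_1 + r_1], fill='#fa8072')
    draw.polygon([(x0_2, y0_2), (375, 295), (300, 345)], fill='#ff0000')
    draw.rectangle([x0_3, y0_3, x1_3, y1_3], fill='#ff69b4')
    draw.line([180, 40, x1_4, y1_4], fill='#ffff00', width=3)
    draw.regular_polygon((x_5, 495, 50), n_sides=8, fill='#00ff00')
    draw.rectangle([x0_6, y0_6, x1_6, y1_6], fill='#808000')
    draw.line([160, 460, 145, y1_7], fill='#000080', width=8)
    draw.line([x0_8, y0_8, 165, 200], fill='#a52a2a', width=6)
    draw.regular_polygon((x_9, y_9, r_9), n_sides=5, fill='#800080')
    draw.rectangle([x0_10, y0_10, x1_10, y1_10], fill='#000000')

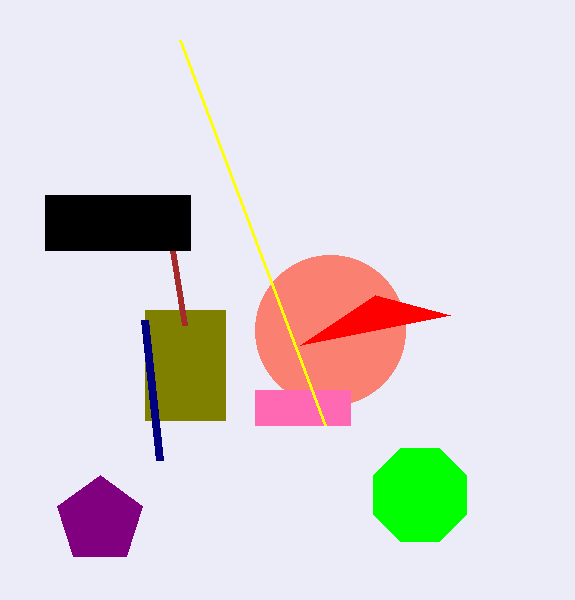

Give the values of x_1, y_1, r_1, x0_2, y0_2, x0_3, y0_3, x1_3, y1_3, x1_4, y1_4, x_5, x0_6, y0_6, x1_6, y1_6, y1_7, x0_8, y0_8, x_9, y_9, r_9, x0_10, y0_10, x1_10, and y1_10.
x_1 = 330
y_1 = 330
r_1 = 75
x0_2 = 450
y0_2 = 315
x0_3 = 255
y0_3 = 390
x1_3 = 350
y1_3 = 425
x1_4 = 325
y1_4 = 425
x_5 = 420
x0_6 = 145
y0_6 = 310
x1_6 = 225
y1_6 = 420
y1_7 = 320
x0_8 = 185
y0_8 = 325
x_9 = 100
y_9 = 520
r_9 = 45
x0_10 = 45
y0_10 = 195
x1_10 = 190
y1_10 = 250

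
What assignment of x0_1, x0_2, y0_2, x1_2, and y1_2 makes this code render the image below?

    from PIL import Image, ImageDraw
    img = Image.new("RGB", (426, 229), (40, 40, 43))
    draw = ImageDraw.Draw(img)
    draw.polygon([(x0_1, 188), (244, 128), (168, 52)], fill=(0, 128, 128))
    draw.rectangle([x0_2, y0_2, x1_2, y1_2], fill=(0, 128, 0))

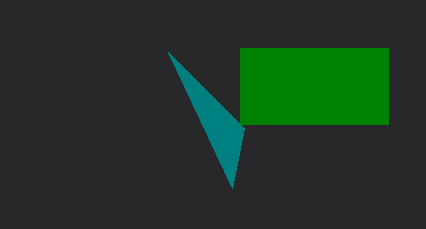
x0_1 = 232; x0_2 = 240; y0_2 = 48; x1_2 = 388; y1_2 = 124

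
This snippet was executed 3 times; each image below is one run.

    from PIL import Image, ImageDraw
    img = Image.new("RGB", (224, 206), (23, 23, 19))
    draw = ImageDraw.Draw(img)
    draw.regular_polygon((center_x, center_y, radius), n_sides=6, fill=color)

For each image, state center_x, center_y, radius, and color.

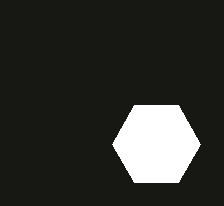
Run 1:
center_x = 156
center_y = 144
radius = 44
color = 'white'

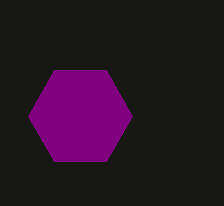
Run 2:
center_x = 80; center_y = 116; radius = 52; color = 'purple'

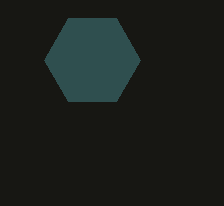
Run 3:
center_x = 92
center_y = 60
radius = 48
color = 'darkslategray'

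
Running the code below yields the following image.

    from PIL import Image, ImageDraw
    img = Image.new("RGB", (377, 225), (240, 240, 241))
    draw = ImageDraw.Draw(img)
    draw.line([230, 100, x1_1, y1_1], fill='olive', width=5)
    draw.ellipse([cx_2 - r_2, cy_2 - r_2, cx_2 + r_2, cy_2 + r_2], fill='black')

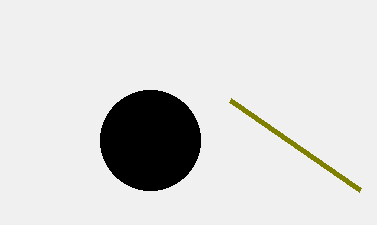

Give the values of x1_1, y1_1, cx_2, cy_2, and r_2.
x1_1 = 360, y1_1 = 190, cx_2 = 150, cy_2 = 140, r_2 = 50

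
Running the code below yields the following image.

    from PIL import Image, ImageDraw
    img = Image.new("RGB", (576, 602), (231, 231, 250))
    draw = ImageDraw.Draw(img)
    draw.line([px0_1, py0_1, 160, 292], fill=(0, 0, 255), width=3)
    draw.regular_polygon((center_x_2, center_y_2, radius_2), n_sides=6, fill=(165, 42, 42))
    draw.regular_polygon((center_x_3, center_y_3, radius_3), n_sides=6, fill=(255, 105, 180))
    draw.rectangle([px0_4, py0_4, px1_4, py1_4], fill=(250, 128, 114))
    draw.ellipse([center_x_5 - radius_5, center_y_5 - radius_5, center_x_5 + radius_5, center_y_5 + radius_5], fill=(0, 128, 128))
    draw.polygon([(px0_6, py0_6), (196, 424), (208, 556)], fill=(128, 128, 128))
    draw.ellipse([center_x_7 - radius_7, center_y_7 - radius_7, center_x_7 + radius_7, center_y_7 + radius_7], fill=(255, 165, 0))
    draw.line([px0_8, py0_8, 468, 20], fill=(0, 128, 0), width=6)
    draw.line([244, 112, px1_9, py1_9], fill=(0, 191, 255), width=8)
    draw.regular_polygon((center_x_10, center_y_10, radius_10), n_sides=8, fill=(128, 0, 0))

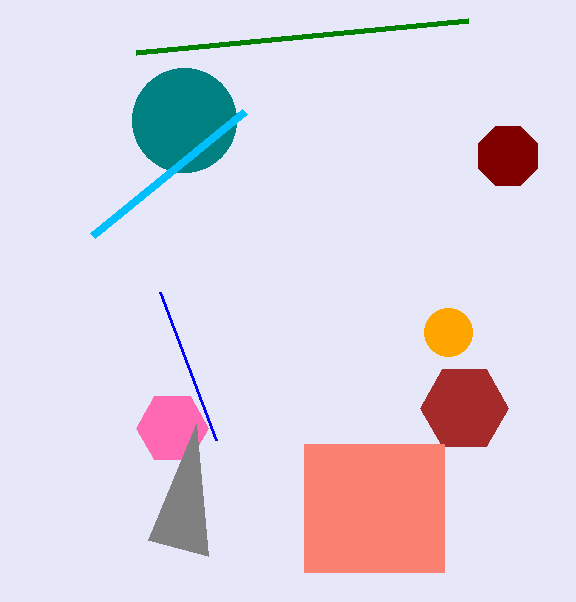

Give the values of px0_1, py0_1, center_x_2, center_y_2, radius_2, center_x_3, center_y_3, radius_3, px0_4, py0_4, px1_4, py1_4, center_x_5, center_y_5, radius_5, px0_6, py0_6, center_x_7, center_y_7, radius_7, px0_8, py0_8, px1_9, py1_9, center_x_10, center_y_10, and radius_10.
px0_1 = 216, py0_1 = 440, center_x_2 = 464, center_y_2 = 408, radius_2 = 44, center_x_3 = 172, center_y_3 = 428, radius_3 = 36, px0_4 = 304, py0_4 = 444, px1_4 = 444, py1_4 = 572, center_x_5 = 184, center_y_5 = 120, radius_5 = 52, px0_6 = 148, py0_6 = 540, center_x_7 = 448, center_y_7 = 332, radius_7 = 24, px0_8 = 136, py0_8 = 52, px1_9 = 92, py1_9 = 236, center_x_10 = 508, center_y_10 = 156, radius_10 = 32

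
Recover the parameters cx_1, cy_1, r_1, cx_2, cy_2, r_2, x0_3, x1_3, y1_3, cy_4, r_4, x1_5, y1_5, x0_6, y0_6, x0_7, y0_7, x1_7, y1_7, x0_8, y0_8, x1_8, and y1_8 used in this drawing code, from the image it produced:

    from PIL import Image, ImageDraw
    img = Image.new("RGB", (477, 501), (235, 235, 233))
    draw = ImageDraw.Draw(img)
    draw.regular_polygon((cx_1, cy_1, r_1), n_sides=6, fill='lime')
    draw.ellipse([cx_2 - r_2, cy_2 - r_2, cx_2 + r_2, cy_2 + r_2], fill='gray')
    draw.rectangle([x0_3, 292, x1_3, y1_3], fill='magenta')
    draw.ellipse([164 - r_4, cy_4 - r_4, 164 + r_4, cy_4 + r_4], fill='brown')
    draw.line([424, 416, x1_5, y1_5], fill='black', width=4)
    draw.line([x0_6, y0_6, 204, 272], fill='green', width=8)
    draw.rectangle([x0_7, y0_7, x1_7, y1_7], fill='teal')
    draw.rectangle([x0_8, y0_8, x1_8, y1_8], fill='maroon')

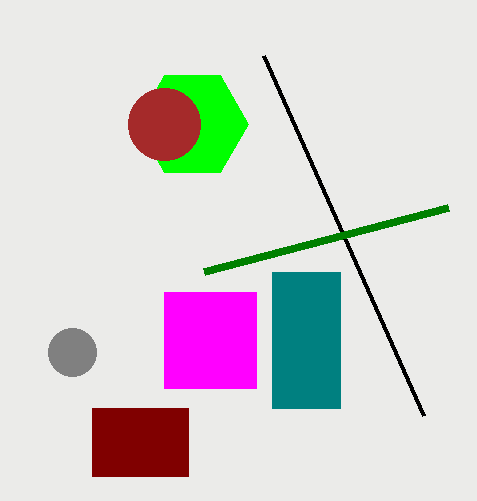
cx_1 = 192
cy_1 = 124
r_1 = 56
cx_2 = 72
cy_2 = 352
r_2 = 24
x0_3 = 164
x1_3 = 256
y1_3 = 388
cy_4 = 124
r_4 = 36
x1_5 = 264
y1_5 = 56
x0_6 = 448
y0_6 = 208
x0_7 = 272
y0_7 = 272
x1_7 = 340
y1_7 = 408
x0_8 = 92
y0_8 = 408
x1_8 = 188
y1_8 = 476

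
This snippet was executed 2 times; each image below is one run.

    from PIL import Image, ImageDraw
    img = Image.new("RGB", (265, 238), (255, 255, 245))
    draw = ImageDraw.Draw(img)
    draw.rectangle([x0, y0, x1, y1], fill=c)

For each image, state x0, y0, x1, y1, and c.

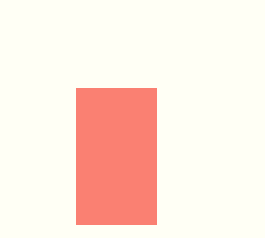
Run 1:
x0 = 76
y0 = 88
x1 = 156
y1 = 224
c = 'salmon'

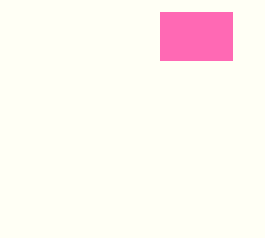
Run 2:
x0 = 160, y0 = 12, x1 = 232, y1 = 60, c = 'hotpink'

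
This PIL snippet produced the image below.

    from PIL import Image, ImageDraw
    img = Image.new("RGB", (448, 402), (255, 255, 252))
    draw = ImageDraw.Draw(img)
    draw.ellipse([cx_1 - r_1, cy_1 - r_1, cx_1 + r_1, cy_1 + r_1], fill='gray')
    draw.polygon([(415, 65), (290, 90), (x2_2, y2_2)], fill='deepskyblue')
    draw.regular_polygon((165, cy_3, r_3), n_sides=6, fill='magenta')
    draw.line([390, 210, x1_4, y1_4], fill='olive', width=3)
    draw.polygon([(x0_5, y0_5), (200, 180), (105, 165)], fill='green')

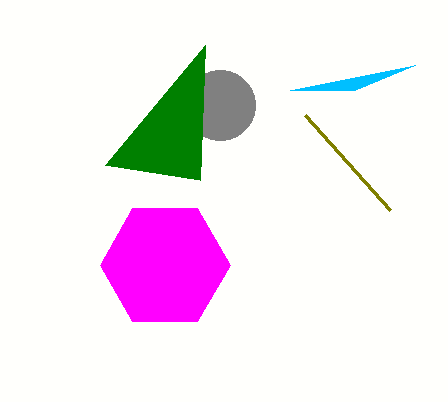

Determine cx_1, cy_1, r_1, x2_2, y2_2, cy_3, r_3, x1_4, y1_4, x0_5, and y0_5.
cx_1 = 220, cy_1 = 105, r_1 = 35, x2_2 = 355, y2_2 = 90, cy_3 = 265, r_3 = 65, x1_4 = 305, y1_4 = 115, x0_5 = 205, y0_5 = 45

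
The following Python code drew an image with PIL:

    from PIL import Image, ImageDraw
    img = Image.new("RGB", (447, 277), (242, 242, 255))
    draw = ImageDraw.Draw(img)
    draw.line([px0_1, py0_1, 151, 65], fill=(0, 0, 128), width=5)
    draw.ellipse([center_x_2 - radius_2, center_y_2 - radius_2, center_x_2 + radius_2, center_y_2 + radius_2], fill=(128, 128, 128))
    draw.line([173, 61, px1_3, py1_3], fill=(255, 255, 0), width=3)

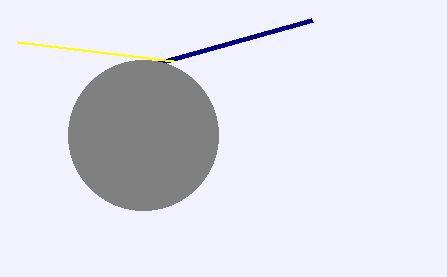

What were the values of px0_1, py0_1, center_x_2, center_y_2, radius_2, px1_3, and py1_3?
px0_1 = 312, py0_1 = 20, center_x_2 = 143, center_y_2 = 135, radius_2 = 75, px1_3 = 17, py1_3 = 42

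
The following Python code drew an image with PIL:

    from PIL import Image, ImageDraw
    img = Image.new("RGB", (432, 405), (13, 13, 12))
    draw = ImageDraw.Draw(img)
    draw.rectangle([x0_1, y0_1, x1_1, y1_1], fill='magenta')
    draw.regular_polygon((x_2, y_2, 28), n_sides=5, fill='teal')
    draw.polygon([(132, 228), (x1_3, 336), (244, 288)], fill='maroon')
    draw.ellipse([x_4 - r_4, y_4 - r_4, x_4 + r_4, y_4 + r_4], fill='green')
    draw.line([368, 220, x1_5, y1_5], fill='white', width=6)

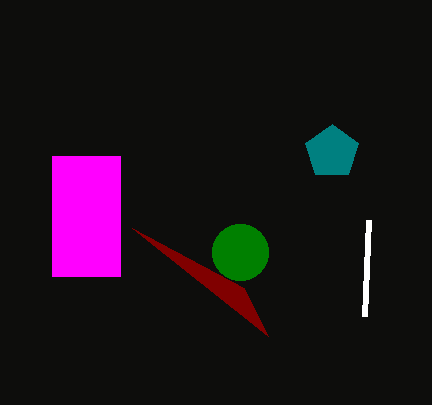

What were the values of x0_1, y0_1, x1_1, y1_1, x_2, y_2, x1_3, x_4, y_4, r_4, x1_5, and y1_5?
x0_1 = 52
y0_1 = 156
x1_1 = 120
y1_1 = 276
x_2 = 332
y_2 = 152
x1_3 = 268
x_4 = 240
y_4 = 252
r_4 = 28
x1_5 = 364
y1_5 = 316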